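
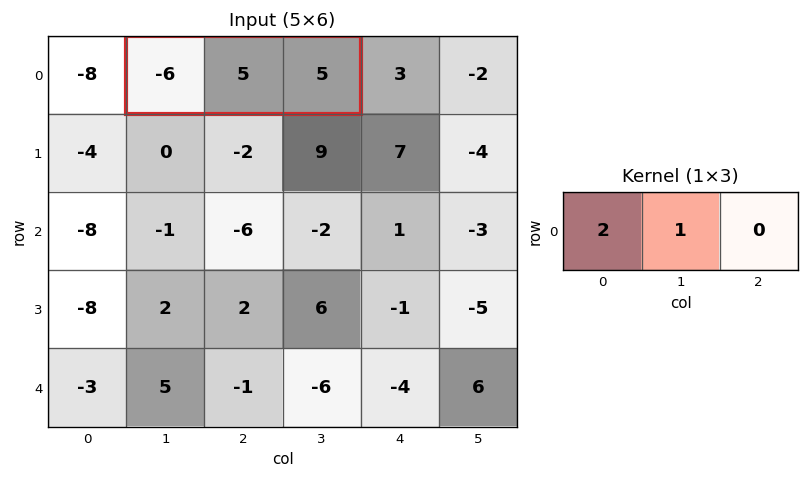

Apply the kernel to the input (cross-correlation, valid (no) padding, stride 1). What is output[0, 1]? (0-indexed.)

-7

The receptive field on the input at this output position is [-6 5 5]. Elementwise product with the kernel and sum: -6·2 + 5·1.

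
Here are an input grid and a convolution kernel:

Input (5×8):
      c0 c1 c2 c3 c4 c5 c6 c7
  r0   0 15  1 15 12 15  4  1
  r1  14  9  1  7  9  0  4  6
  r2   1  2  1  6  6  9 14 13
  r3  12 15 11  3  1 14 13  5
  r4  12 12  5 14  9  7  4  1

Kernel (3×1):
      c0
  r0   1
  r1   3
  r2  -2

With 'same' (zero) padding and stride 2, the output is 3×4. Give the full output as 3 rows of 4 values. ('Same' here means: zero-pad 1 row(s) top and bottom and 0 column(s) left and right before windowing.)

Output[0,0]: The receptive field on the zero-padded input at this output position is [0 / 0 / 14]. Elementwise product with the kernel and sum: 0·1 + 0·3 + 14·-2.
Output[0,1]: The receptive field on the zero-padded input at this output position is [0 / 1 / 1]. Elementwise product with the kernel and sum: 0·1 + 1·3 + 1·-2.

-28 1 18 4
-7 -18 25 20
48 26 28 25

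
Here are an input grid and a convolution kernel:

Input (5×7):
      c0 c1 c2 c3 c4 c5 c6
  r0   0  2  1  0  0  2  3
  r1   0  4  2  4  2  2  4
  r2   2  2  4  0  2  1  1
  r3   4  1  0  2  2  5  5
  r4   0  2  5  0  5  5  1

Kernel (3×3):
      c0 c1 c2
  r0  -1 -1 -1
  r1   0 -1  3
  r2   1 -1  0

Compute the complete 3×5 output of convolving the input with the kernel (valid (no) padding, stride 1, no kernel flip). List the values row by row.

Output[0,0]: The receptive field on the input at this output position is [0 2 1 / 0 4 2 / 2 2 4]. Elementwise product with the kernel and sum: 0·-1 + 2·-1 + 1·-1 + 4·-1 + 2·3 + 2·1 + 2·-1.
Output[0,1]: The receptive field on the input at this output position is [2 1 0 / 4 2 4 / 2 4 0]. Elementwise product with the kernel and sum: 2·-1 + 1·-1 + 0·-1 + 2·-1 + 4·3 + 2·1 + 4·-1.

-1 5 5 0 6
7 -13 -4 -7 -9
-11 -3 3 5 6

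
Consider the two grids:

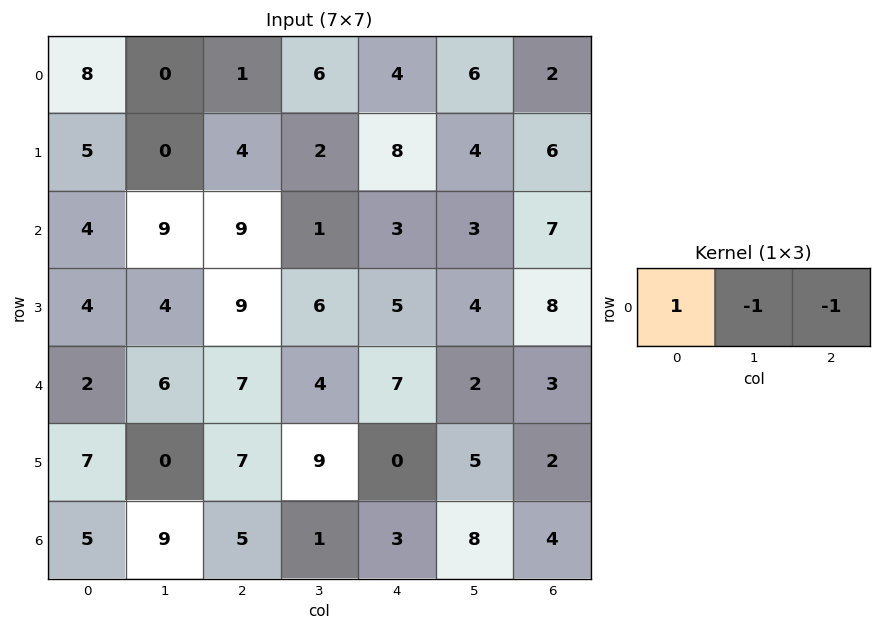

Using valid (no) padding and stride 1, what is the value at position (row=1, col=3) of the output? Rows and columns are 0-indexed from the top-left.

-10

The receptive field on the input at this output position is [2 8 4]. Elementwise product with the kernel and sum: 2·1 + 8·-1 + 4·-1.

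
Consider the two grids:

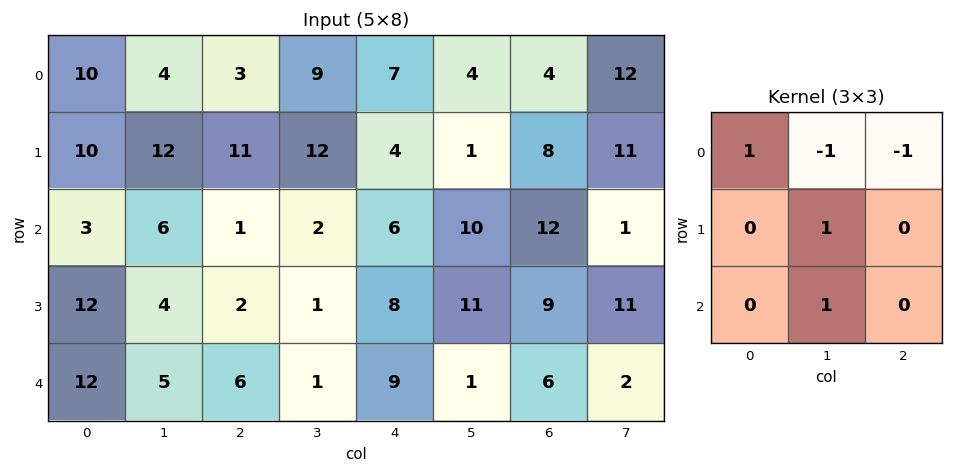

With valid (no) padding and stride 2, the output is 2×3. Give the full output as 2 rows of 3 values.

21 1 10
5 -5 -4

Output[0,0]: The receptive field on the input at this output position is [10 4 3 / 10 12 11 / 3 6 1]. Elementwise product with the kernel and sum: 10·1 + 4·-1 + 3·-1 + 12·1 + 6·1.
Output[0,1]: The receptive field on the input at this output position is [3 9 7 / 11 12 4 / 1 2 6]. Elementwise product with the kernel and sum: 3·1 + 9·-1 + 7·-1 + 12·1 + 2·1.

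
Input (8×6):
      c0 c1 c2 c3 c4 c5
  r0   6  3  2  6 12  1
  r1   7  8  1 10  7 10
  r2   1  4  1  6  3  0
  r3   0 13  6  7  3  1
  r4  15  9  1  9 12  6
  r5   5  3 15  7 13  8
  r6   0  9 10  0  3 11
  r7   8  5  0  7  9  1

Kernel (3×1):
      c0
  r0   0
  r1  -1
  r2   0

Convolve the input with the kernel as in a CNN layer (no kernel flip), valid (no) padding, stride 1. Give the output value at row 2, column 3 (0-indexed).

-7

The receptive field on the input at this output position is [6 / 7 / 9]. Elementwise product with the kernel and sum: 7·-1.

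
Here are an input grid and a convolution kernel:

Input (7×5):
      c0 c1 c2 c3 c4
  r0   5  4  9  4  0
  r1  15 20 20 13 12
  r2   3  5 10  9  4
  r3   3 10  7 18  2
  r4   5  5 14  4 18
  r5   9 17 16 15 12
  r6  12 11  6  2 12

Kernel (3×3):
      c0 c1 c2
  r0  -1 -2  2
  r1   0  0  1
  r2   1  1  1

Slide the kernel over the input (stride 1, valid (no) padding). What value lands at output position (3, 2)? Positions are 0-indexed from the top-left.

The receptive field on the input at this output position is [7 18 2 / 14 4 18 / 16 15 12]. Elementwise product with the kernel and sum: 7·-1 + 18·-2 + 2·2 + 18·1 + 16·1 + 15·1 + 12·1.

22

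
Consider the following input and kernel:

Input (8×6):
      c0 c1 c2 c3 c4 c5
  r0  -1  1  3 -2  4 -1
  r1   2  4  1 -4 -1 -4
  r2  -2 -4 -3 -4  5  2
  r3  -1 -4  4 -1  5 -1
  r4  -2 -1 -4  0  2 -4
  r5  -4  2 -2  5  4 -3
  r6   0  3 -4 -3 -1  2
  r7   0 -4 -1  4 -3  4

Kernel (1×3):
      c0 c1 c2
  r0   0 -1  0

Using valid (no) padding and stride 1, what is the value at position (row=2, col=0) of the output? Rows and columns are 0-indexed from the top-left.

4

The receptive field on the input at this output position is [-2 -4 -3]. Elementwise product with the kernel and sum: -4·-1.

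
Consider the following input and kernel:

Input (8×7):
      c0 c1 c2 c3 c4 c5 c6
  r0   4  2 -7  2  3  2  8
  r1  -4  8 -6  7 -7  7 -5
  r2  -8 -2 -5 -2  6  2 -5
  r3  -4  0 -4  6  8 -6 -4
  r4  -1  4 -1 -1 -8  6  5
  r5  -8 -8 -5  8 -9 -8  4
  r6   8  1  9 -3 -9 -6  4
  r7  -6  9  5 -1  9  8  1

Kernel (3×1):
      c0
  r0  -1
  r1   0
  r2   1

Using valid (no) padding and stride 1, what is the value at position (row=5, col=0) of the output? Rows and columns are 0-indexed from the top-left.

The receptive field on the input at this output position is [-8 / 8 / -6]. Elementwise product with the kernel and sum: -8·-1 + -6·1.

2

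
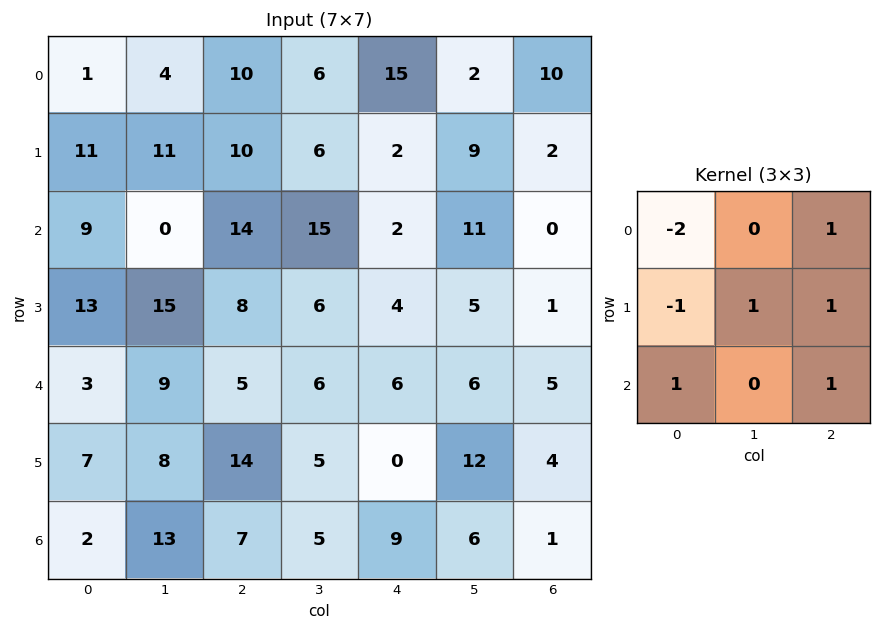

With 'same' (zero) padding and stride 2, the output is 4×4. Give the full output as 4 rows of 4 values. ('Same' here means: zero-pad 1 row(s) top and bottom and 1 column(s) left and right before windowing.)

Output[0,0]: The receptive field on the zero-padded input at this output position is [0 0 0 / 0 1 4 / 0 11 11]. Elementwise product with the kernel and sum: 0·-2 + 0·1 + 0·-1 + 1·1 + 4·1 + 0·1 + 11·1.

16 29 26 17
35 34 6 -24
35 -9 16 1
23 -12 12 -29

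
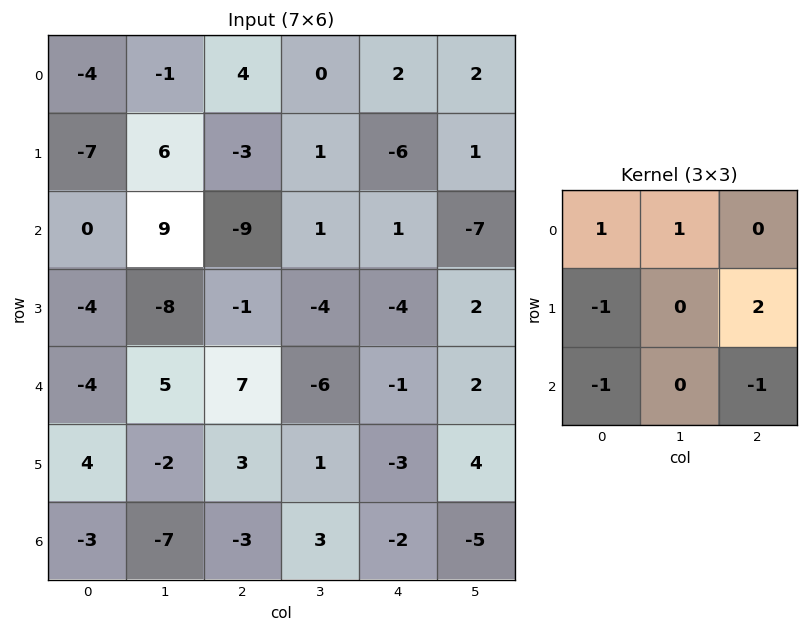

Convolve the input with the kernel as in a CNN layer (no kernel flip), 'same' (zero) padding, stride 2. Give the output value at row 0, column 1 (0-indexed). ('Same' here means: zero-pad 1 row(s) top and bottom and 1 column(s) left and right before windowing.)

The receptive field on the zero-padded input at this output position is [0 0 0 / -1 4 0 / 6 -3 1]. Elementwise product with the kernel and sum: 0·1 + 0·1 + -1·-1 + 0·2 + 6·-1 + 1·-1.

-6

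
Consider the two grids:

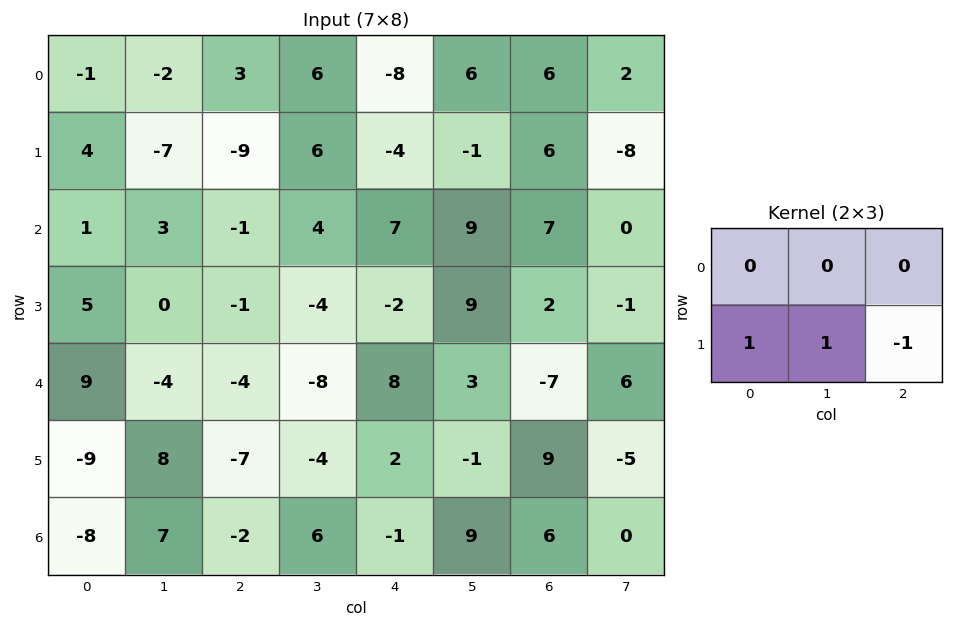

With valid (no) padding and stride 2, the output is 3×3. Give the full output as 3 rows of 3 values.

Output[0,0]: The receptive field on the input at this output position is [-1 -2 3 / 4 -7 -9]. Elementwise product with the kernel and sum: 4·1 + -7·1 + -9·-1.

6 1 -11
6 -3 5
6 -13 -8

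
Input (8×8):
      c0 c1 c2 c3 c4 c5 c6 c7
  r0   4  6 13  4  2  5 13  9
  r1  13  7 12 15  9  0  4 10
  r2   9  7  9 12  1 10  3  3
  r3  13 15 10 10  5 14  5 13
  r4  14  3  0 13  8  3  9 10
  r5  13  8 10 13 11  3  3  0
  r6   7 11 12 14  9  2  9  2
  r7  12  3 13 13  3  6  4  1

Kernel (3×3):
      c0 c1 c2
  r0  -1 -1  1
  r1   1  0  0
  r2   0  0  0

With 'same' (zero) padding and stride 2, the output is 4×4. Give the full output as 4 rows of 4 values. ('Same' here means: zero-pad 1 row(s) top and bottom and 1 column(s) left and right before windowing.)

0 6 4 5
-6 3 -12 16
2 -12 12 -3
-5 6 -7 -4

Output[0,0]: The receptive field on the zero-padded input at this output position is [0 0 0 / 0 4 6 / 0 13 7]. Elementwise product with the kernel and sum: 0·-1 + 0·-1 + 0·1 + 0·1.
Output[0,1]: The receptive field on the zero-padded input at this output position is [0 0 0 / 6 13 4 / 7 12 15]. Elementwise product with the kernel and sum: 0·-1 + 0·-1 + 0·1 + 6·1.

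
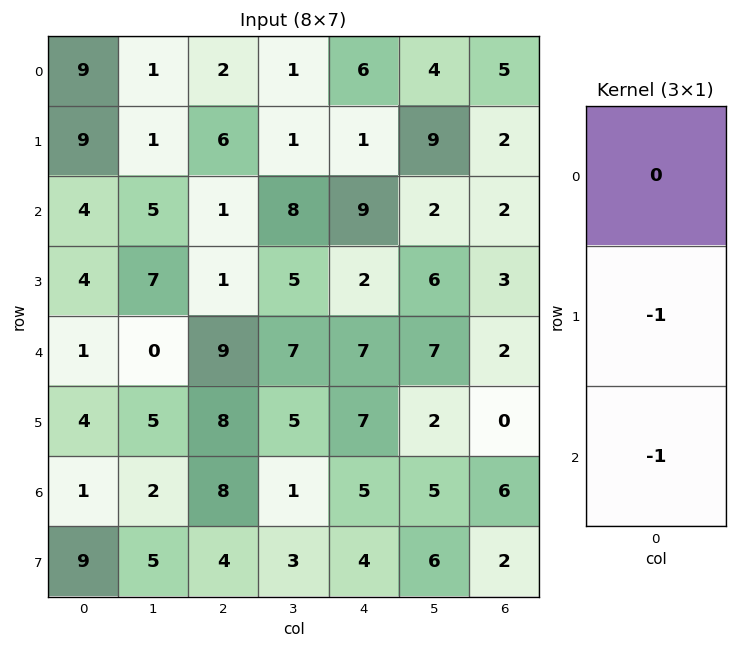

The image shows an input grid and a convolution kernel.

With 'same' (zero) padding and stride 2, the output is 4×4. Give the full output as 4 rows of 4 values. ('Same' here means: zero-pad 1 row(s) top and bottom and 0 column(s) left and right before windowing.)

-18 -8 -7 -7
-8 -2 -11 -5
-5 -17 -14 -2
-10 -12 -9 -8

Output[0,0]: The receptive field on the zero-padded input at this output position is [0 / 9 / 9]. Elementwise product with the kernel and sum: 9·-1 + 9·-1.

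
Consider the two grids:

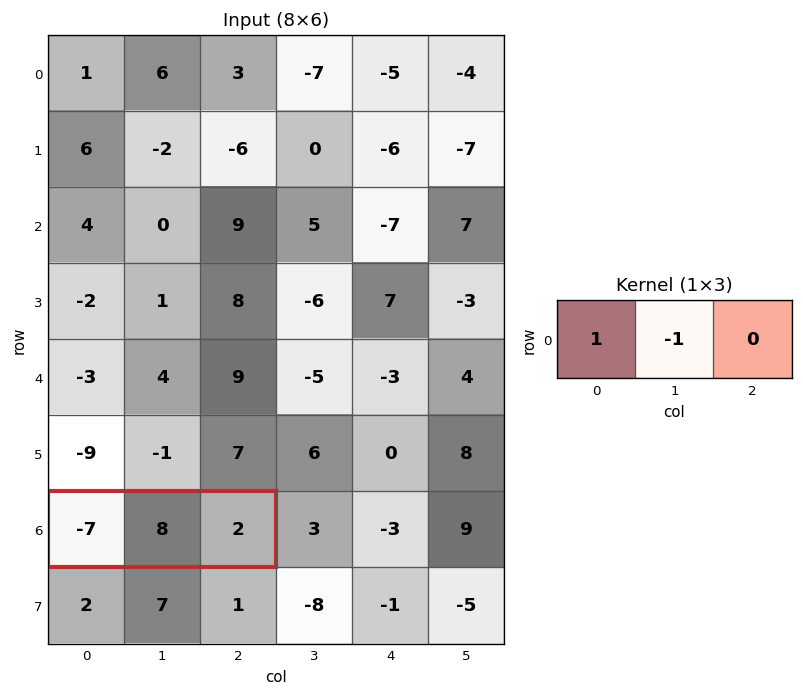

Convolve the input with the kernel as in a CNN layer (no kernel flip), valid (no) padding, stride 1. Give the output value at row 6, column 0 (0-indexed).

The receptive field on the input at this output position is [-7 8 2]. Elementwise product with the kernel and sum: -7·1 + 8·-1.

-15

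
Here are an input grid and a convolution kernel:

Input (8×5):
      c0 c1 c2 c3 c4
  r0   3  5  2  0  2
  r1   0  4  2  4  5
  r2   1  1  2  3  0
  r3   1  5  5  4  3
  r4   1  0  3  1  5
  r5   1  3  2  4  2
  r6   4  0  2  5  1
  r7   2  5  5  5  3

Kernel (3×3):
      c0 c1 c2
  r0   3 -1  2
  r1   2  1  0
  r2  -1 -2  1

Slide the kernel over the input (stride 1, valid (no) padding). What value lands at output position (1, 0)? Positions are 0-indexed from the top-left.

-3

The receptive field on the input at this output position is [0 4 2 / 1 1 2 / 1 5 5]. Elementwise product with the kernel and sum: 0·3 + 4·-1 + 2·2 + 1·2 + 1·1 + 1·-1 + 5·-2 + 5·1.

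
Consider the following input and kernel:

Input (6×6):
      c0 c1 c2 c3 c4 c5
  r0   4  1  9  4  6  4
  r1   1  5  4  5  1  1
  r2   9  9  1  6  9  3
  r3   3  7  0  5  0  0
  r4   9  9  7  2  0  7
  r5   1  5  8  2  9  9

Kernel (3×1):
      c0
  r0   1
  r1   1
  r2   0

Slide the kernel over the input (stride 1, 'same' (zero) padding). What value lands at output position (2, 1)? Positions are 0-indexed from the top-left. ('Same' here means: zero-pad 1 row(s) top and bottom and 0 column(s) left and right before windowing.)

The receptive field on the zero-padded input at this output position is [5 / 9 / 7]. Elementwise product with the kernel and sum: 5·1 + 9·1.

14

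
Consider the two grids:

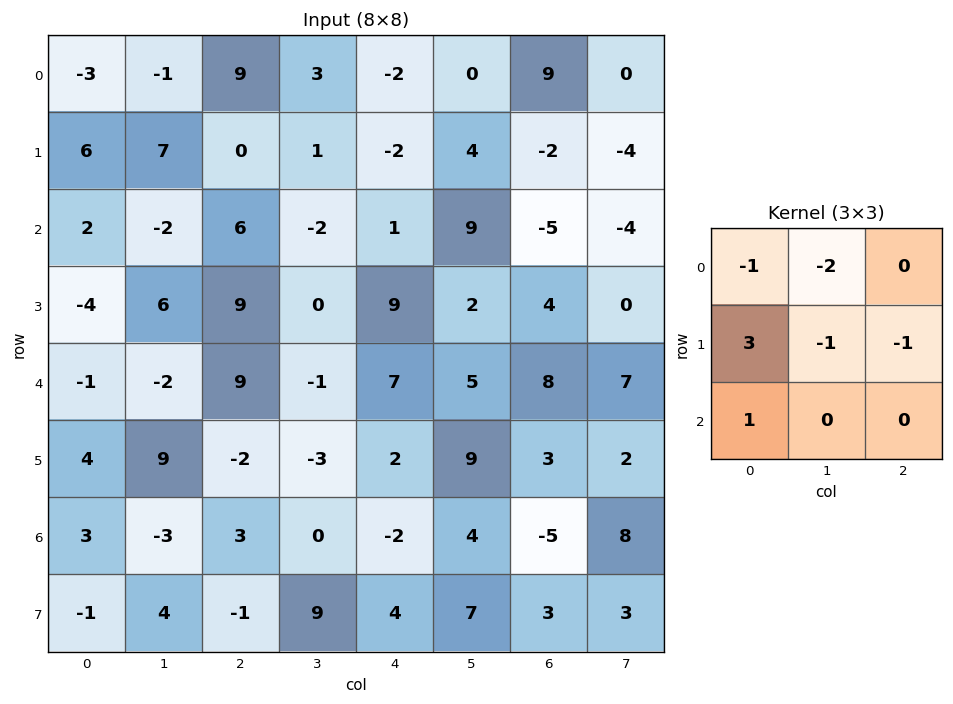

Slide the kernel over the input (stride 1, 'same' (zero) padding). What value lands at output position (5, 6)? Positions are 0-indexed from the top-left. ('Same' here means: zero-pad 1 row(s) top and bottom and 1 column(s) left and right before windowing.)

5

The receptive field on the zero-padded input at this output position is [5 8 7 / 9 3 2 / 4 -5 8]. Elementwise product with the kernel and sum: 5·-1 + 8·-2 + 9·3 + 3·-1 + 2·-1 + 4·1.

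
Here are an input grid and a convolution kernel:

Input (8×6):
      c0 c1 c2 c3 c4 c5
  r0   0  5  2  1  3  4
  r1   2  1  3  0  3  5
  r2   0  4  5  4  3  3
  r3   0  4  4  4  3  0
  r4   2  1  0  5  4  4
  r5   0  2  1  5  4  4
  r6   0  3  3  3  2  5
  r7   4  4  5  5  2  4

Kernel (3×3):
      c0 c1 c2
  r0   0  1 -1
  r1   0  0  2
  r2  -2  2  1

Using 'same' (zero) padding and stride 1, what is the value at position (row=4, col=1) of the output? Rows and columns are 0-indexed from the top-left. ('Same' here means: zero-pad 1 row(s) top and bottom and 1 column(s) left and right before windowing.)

The receptive field on the zero-padded input at this output position is [0 4 4 / 2 1 0 / 0 2 1]. Elementwise product with the kernel and sum: 4·1 + 4·-1 + 0·2 + 0·-2 + 2·2 + 1·1.

5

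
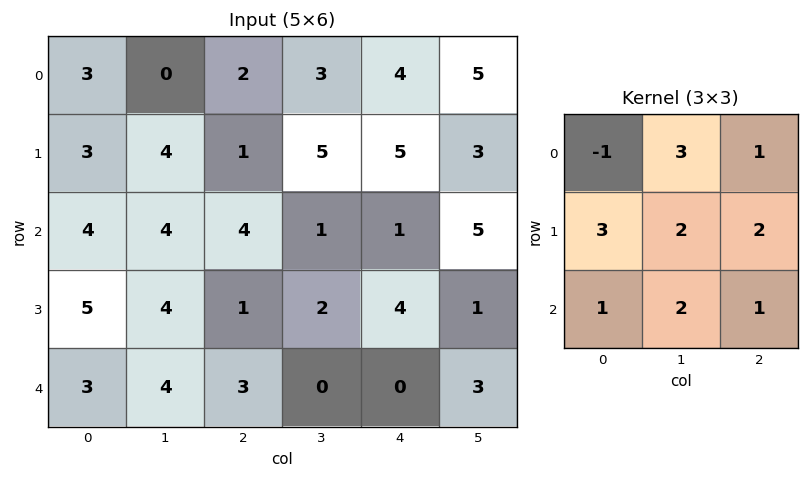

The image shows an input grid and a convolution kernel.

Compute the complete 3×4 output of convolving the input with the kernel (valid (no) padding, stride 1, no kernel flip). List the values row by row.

Output[0,0]: The receptive field on the input at this output position is [3 0 2 / 3 4 1 / 4 4 4]. Elementwise product with the kernel and sum: 3·-1 + 0·3 + 2·1 + 3·3 + 4·2 + 1·2 + 4·1 + 4·2 + 4·1.

34 46 41 53
52 34 44 39
51 37 18 26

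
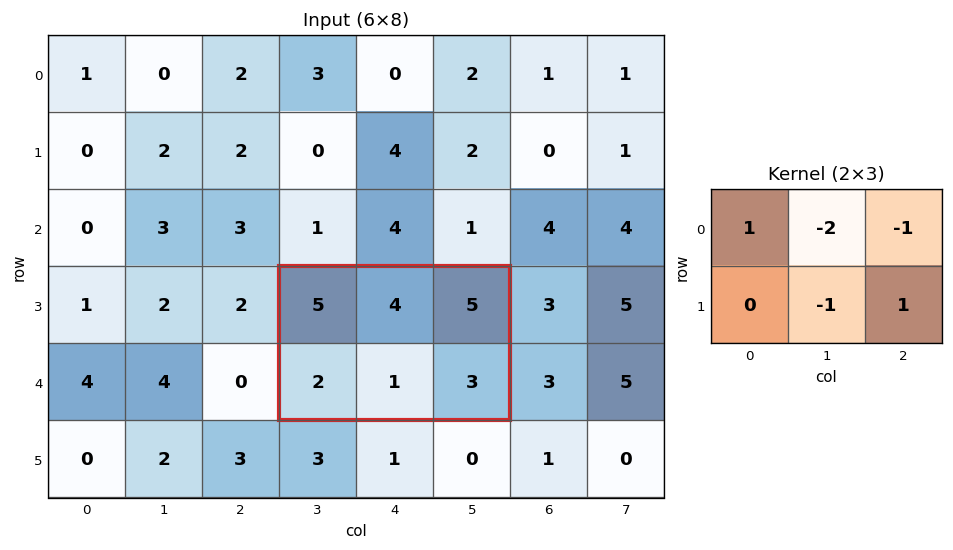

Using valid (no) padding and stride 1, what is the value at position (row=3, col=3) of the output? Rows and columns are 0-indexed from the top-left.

The receptive field on the input at this output position is [5 4 5 / 2 1 3]. Elementwise product with the kernel and sum: 5·1 + 4·-2 + 5·-1 + 1·-1 + 3·1.

-6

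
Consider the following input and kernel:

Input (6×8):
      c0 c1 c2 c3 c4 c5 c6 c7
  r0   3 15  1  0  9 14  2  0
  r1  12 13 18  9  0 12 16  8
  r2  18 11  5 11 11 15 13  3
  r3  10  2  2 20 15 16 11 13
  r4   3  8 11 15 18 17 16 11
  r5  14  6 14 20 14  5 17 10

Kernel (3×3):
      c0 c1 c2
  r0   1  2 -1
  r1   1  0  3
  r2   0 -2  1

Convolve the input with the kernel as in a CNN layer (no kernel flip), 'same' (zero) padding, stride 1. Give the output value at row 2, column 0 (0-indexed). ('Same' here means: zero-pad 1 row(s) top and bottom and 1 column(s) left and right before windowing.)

26

The receptive field on the zero-padded input at this output position is [0 12 13 / 0 18 11 / 0 10 2]. Elementwise product with the kernel and sum: 0·1 + 12·2 + 13·-1 + 0·1 + 11·3 + 10·-2 + 2·1.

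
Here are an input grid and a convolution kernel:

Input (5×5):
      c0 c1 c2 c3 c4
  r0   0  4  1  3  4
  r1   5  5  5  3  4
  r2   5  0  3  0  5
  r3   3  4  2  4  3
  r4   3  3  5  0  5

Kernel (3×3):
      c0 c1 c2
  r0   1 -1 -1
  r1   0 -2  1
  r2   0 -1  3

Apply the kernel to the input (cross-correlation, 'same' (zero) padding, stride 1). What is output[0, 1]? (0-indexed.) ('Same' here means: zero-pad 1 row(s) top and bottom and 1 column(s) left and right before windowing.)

3

The receptive field on the zero-padded input at this output position is [0 0 0 / 0 4 1 / 5 5 5]. Elementwise product with the kernel and sum: 0·1 + 0·-1 + 0·-1 + 4·-2 + 1·1 + 5·-1 + 5·3.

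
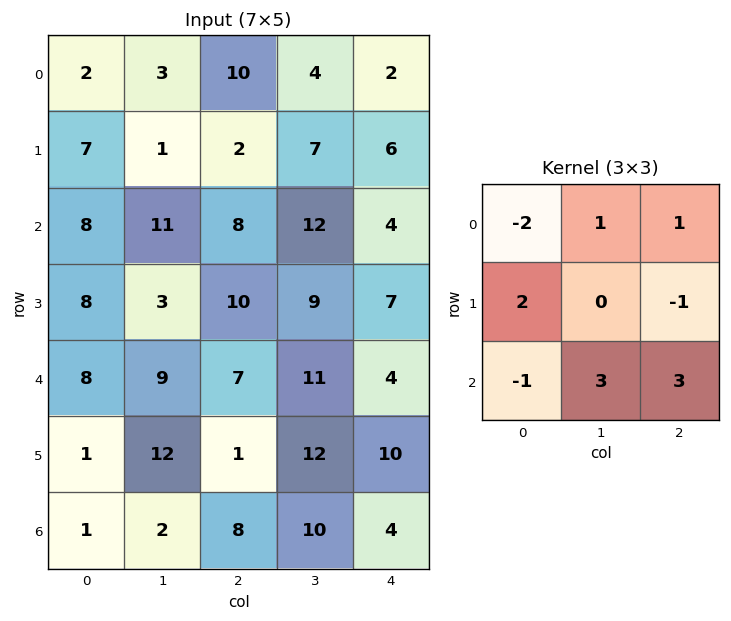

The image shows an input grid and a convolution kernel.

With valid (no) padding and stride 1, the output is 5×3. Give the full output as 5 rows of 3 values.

70 52 24
28 71 59
49 40 51
44 47 71
30 64 27

Output[0,0]: The receptive field on the input at this output position is [2 3 10 / 7 1 2 / 8 11 8]. Elementwise product with the kernel and sum: 2·-2 + 3·1 + 10·1 + 7·2 + 2·-1 + 8·-1 + 11·3 + 8·3.
Output[0,1]: The receptive field on the input at this output position is [3 10 4 / 1 2 7 / 11 8 12]. Elementwise product with the kernel and sum: 3·-2 + 10·1 + 4·1 + 1·2 + 7·-1 + 11·-1 + 8·3 + 12·3.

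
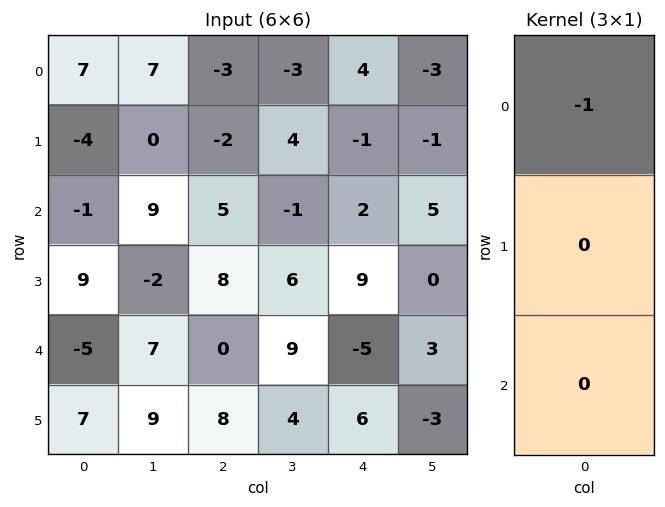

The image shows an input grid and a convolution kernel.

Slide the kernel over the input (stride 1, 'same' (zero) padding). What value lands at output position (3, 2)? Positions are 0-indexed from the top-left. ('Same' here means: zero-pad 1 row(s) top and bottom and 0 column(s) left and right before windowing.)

-5

The receptive field on the zero-padded input at this output position is [5 / 8 / 0]. Elementwise product with the kernel and sum: 5·-1.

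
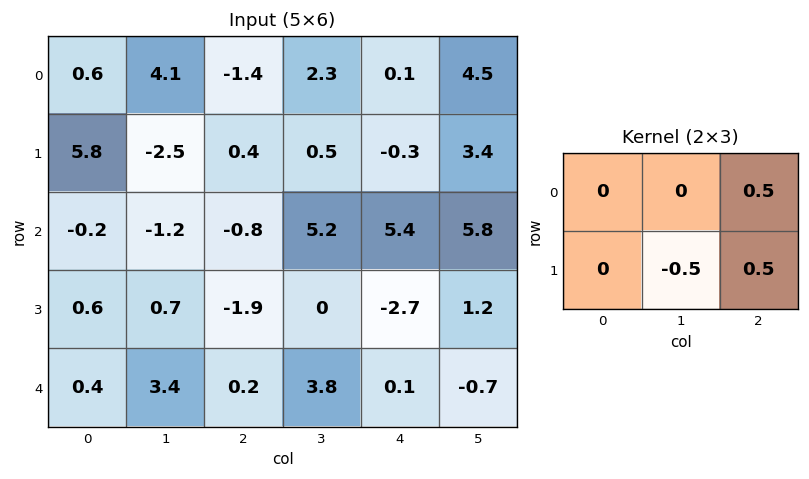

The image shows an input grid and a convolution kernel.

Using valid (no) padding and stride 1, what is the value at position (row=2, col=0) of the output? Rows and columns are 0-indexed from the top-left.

The receptive field on the input at this output position is [-0.2 -1.2 -0.8 / 0.6 0.7 -1.9]. Elementwise product with the kernel and sum: -0.8·0.5 + 0.7·-0.5 + -1.9·0.5.

-1.7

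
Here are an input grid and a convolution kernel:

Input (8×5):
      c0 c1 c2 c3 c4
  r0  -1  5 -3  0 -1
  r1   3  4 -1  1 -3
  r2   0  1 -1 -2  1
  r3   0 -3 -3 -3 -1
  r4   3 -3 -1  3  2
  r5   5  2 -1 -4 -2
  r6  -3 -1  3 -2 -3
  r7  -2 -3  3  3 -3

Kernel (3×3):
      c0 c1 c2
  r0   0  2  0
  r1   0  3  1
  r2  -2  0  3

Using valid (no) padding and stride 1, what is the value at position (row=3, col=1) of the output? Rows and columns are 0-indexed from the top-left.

The receptive field on the input at this output position is [-3 -3 -3 / -3 -1 3 / 2 -1 -4]. Elementwise product with the kernel and sum: -3·2 + -1·3 + 3·1 + 2·-2 + -4·3.

-22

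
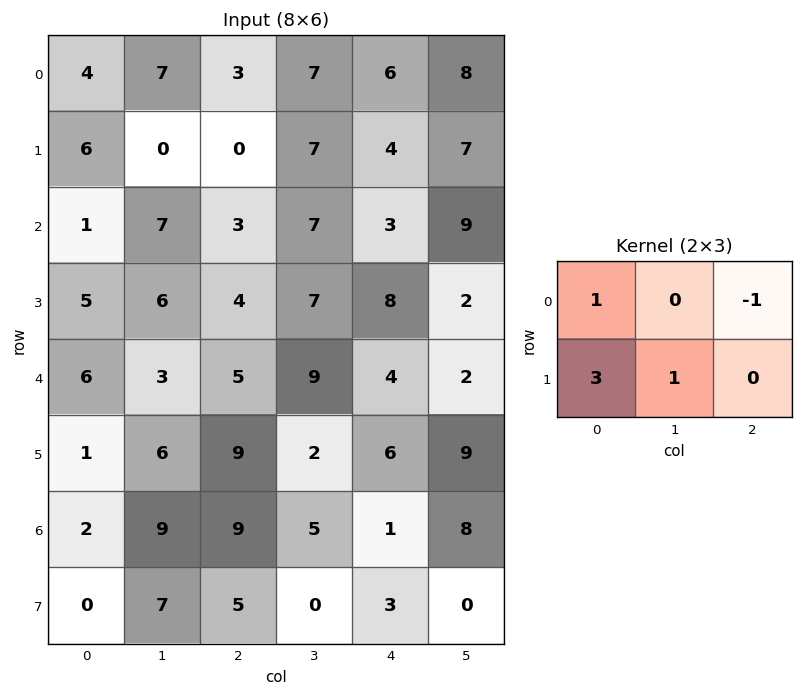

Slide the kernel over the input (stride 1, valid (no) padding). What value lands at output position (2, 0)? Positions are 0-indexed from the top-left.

The receptive field on the input at this output position is [1 7 3 / 5 6 4]. Elementwise product with the kernel and sum: 1·1 + 3·-1 + 5·3 + 6·1.

19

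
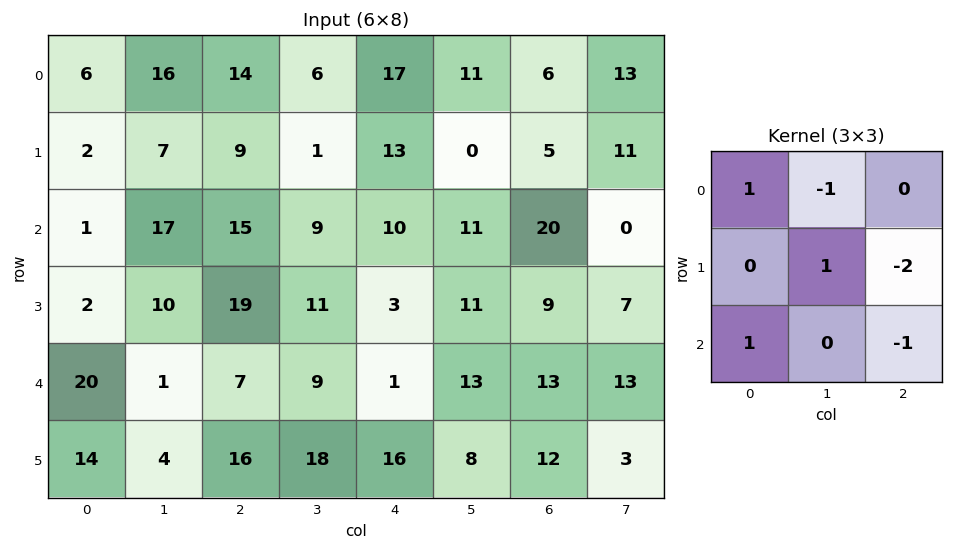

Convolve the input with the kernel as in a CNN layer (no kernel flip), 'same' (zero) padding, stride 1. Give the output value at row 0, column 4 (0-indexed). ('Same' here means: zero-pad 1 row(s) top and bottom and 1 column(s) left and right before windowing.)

-4

The receptive field on the zero-padded input at this output position is [0 0 0 / 6 17 11 / 1 13 0]. Elementwise product with the kernel and sum: 0·1 + 0·-1 + 17·1 + 11·-2 + 1·1 + 0·-1.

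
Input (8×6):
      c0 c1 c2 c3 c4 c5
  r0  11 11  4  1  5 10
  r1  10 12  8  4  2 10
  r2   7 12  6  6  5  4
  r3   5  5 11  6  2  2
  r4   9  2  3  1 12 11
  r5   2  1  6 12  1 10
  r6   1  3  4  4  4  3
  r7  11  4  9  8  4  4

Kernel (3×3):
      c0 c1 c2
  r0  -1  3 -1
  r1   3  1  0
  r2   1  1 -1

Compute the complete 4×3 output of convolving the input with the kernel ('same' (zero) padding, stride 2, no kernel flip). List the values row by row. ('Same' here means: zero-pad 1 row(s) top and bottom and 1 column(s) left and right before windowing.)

Output[0,0]: The receptive field on the zero-padded input at this output position is [0 0 0 / 0 11 11 / 0 10 12]. Elementwise product with the kernel and sum: 0·-1 + 0·3 + 0·-1 + 0·3 + 11·1 + 0·1 + 10·1 + 12·-1.
Output[0,1]: The receptive field on the zero-padded input at this output position is [0 0 0 / 11 4 1 / 12 8 4]. Elementwise product with the kernel and sum: 0·-1 + 0·3 + 0·-1 + 11·3 + 4·1 + 12·1 + 8·1 + 4·-1.

9 53 4
25 60 21
20 26 16
13 23 5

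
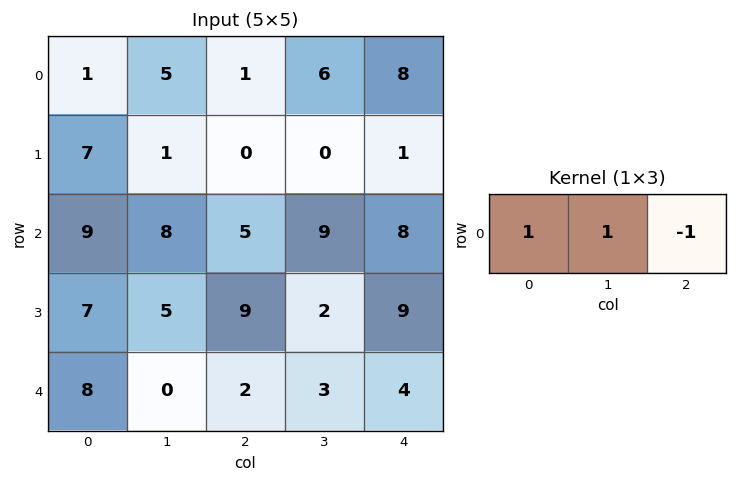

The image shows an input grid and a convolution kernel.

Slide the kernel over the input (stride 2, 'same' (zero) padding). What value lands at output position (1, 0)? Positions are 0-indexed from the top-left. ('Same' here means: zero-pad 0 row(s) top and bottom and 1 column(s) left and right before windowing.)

The receptive field on the zero-padded input at this output position is [0 9 8]. Elementwise product with the kernel and sum: 0·1 + 9·1 + 8·-1.

1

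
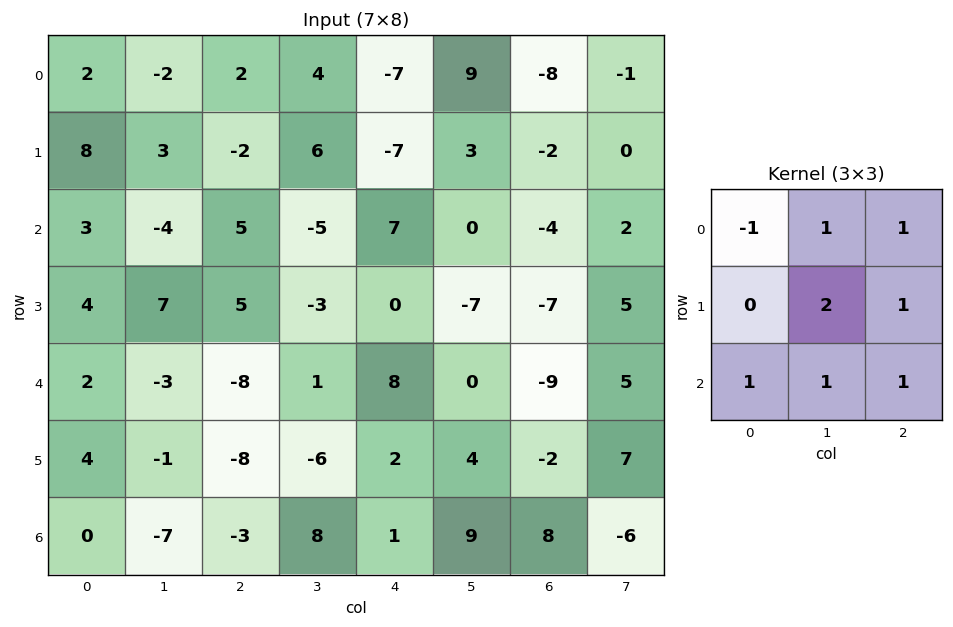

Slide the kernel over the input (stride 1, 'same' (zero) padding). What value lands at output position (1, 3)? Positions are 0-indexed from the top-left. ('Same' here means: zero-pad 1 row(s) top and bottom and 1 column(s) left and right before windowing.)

The receptive field on the zero-padded input at this output position is [2 4 -7 / -2 6 -7 / 5 -5 7]. Elementwise product with the kernel and sum: 2·-1 + 4·1 + -7·1 + 6·2 + -7·1 + 5·1 + -5·1 + 7·1.

7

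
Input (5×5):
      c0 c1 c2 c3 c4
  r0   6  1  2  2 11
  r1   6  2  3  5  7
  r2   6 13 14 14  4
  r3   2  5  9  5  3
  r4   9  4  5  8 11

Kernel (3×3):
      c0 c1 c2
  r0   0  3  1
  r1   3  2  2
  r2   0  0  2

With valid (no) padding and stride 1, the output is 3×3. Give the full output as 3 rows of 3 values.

61 58 58
99 119 106
97 115 111

Output[0,0]: The receptive field on the input at this output position is [6 1 2 / 6 2 3 / 6 13 14]. Elementwise product with the kernel and sum: 1·3 + 2·1 + 6·3 + 2·2 + 3·2 + 14·2.
Output[0,1]: The receptive field on the input at this output position is [1 2 2 / 2 3 5 / 13 14 14]. Elementwise product with the kernel and sum: 2·3 + 2·1 + 2·3 + 3·2 + 5·2 + 14·2.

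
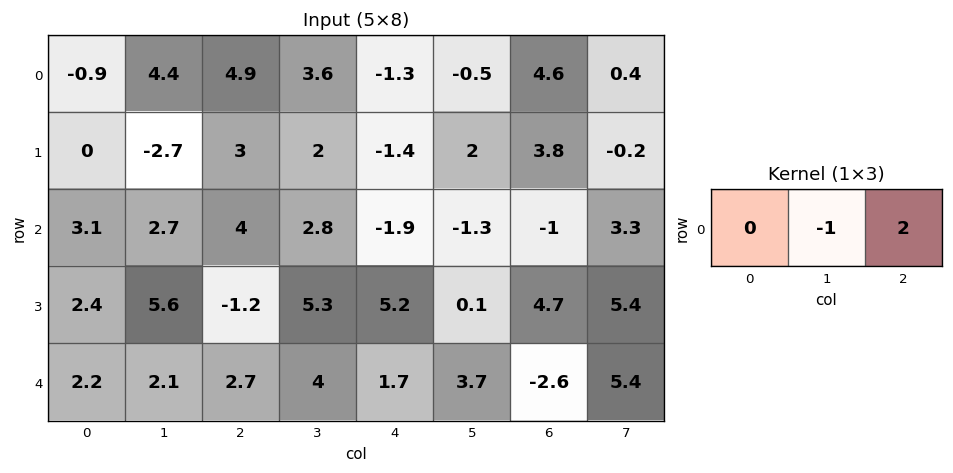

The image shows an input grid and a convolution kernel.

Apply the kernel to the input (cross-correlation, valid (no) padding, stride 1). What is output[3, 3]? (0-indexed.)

The receptive field on the input at this output position is [5.3 5.2 0.1]. Elementwise product with the kernel and sum: 5.2·-1 + 0.1·2.

-5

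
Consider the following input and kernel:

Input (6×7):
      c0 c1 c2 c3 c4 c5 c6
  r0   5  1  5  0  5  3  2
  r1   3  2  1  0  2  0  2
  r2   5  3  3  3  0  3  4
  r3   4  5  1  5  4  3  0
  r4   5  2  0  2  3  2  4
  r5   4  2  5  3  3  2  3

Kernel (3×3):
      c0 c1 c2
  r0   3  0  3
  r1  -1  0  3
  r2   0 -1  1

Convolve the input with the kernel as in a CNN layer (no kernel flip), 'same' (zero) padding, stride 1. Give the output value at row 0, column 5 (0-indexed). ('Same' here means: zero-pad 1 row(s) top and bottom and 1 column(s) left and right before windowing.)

The receptive field on the zero-padded input at this output position is [0 0 0 / 5 3 2 / 2 0 2]. Elementwise product with the kernel and sum: 0·3 + 0·3 + 5·-1 + 2·3 + 0·-1 + 2·1.

3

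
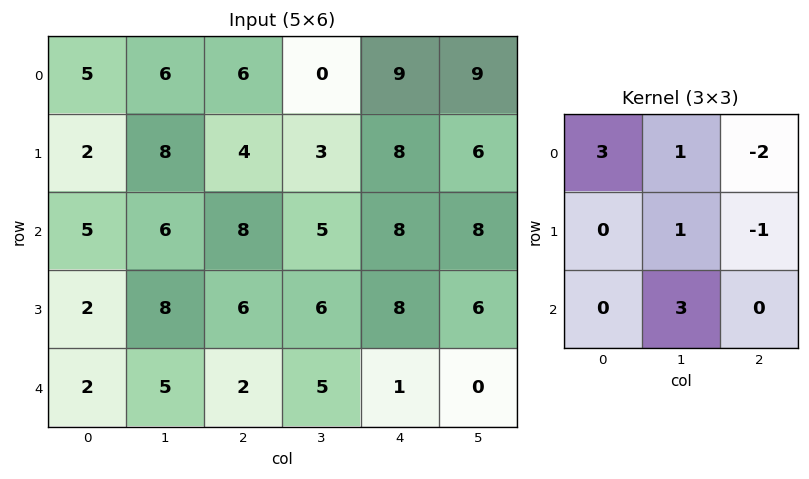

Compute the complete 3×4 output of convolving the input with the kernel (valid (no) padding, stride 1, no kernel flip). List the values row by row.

Output[0,0]: The receptive field on the input at this output position is [5 6 6 / 2 8 4 / 5 6 8]. Elementwise product with the kernel and sum: 5·3 + 6·1 + 6·-2 + 8·1 + 4·-1 + 6·3.
Output[0,1]: The receptive field on the input at this output position is [6 6 0 / 8 4 3 / 6 8 5]. Elementwise product with the kernel and sum: 6·3 + 6·1 + 0·-2 + 4·1 + 3·-1 + 8·3.

31 49 10 17
28 43 14 29
22 22 26 12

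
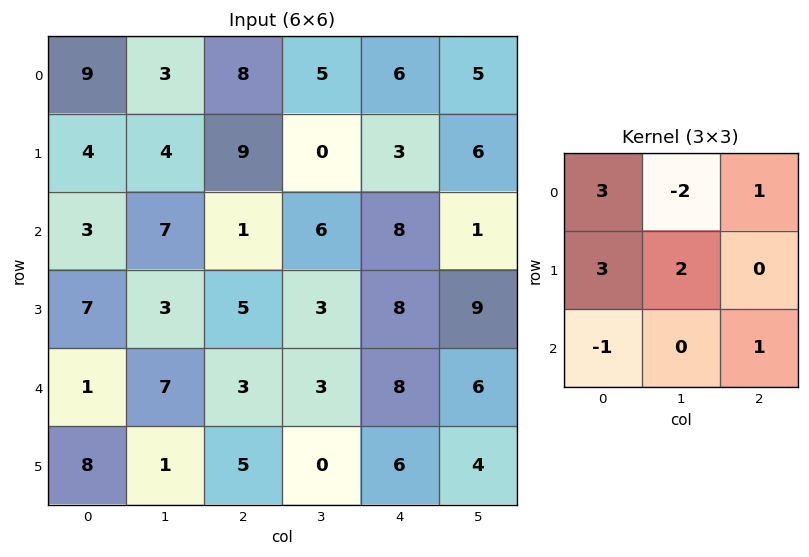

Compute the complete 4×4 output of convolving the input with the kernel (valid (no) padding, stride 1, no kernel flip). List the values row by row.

Output[0,0]: The receptive field on the input at this output position is [9 3 8 / 4 4 9 / 3 7 1]. Elementwise product with the kernel and sum: 9·3 + 3·-2 + 8·1 + 4·3 + 4·2 + 3·-1 + 1·1.

47 27 54 9
34 17 48 40
25 40 25 31
34 28 33 31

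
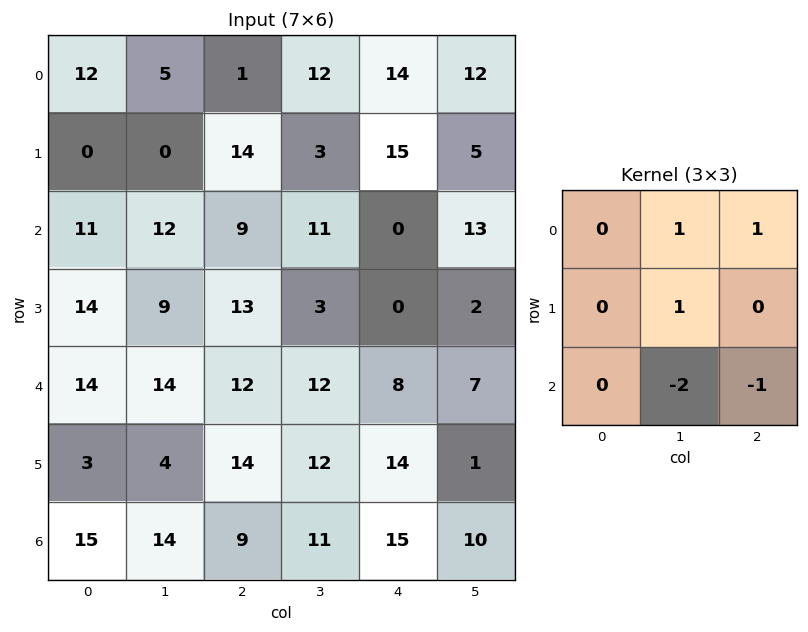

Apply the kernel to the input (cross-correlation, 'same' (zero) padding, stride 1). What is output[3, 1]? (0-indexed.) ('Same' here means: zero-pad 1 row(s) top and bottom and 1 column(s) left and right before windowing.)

The receptive field on the zero-padded input at this output position is [11 12 9 / 14 9 13 / 14 14 12]. Elementwise product with the kernel and sum: 12·1 + 9·1 + 9·1 + 14·-2 + 12·-1.

-10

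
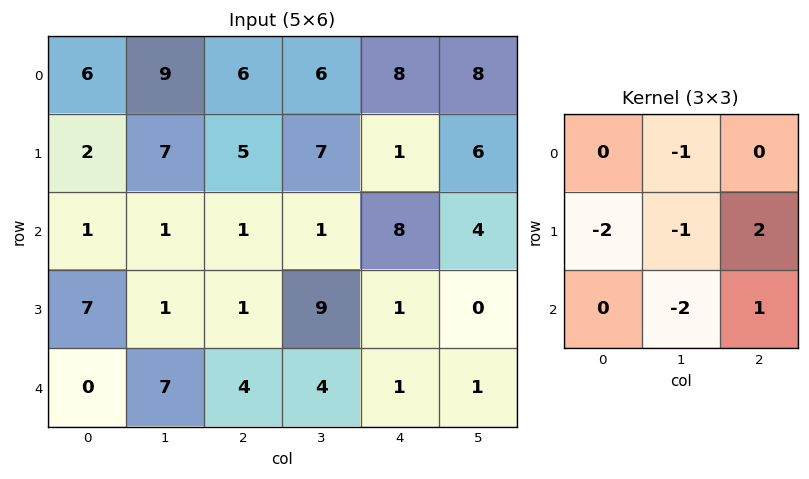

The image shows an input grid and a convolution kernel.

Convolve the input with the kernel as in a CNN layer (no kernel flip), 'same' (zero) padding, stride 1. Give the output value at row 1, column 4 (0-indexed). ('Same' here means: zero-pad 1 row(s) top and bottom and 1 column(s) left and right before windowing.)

The receptive field on the zero-padded input at this output position is [6 8 8 / 7 1 6 / 1 8 4]. Elementwise product with the kernel and sum: 8·-1 + 7·-2 + 1·-1 + 6·2 + 8·-2 + 4·1.

-23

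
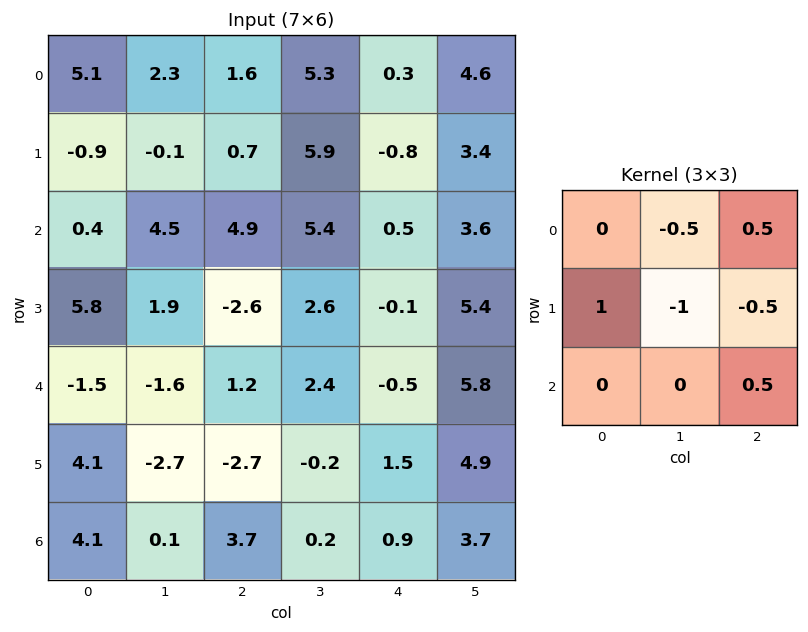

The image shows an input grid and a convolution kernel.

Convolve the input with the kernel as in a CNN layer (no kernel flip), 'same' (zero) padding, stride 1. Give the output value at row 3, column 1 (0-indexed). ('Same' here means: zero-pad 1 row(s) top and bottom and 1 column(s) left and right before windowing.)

6

The receptive field on the zero-padded input at this output position is [0.4 4.5 4.9 / 5.8 1.9 -2.6 / -1.5 -1.6 1.2]. Elementwise product with the kernel and sum: 4.5·-0.5 + 4.9·0.5 + 5.8·1 + 1.9·-1 + -2.6·-0.5 + 1.2·0.5.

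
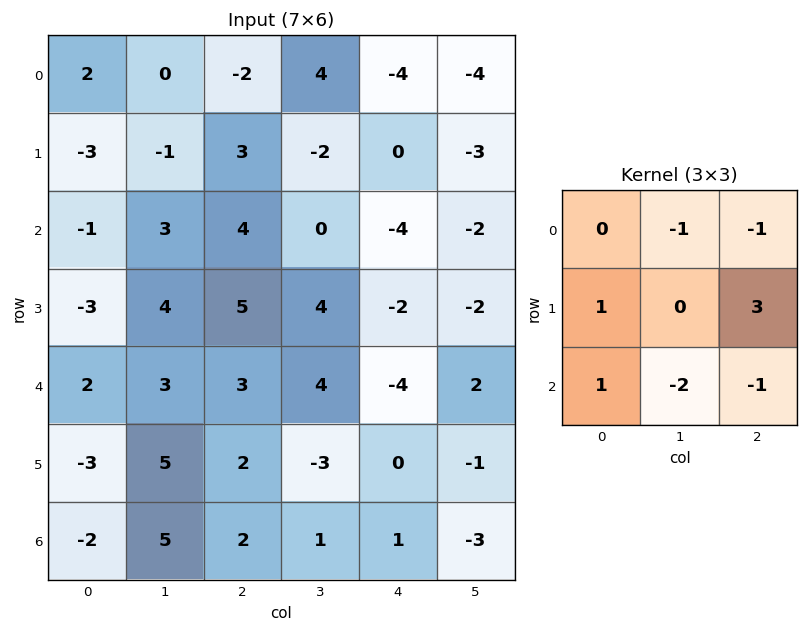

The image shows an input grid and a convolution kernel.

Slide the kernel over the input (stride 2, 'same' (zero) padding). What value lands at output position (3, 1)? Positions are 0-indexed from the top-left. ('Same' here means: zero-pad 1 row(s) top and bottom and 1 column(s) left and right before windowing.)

9

The receptive field on the zero-padded input at this output position is [5 2 -3 / 5 2 1 / 0 0 0]. Elementwise product with the kernel and sum: 2·-1 + -3·-1 + 5·1 + 1·3 + 0·1 + 0·-2 + 0·-1.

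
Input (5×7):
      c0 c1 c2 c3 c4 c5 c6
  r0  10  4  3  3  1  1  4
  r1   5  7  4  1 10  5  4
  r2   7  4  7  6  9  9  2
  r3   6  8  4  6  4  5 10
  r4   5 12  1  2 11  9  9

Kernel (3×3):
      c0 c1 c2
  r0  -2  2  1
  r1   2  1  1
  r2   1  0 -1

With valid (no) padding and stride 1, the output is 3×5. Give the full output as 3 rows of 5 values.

12 18 18 11 40
35 18 33 54 17
29 48 15 29 27

Output[0,0]: The receptive field on the input at this output position is [10 4 3 / 5 7 4 / 7 4 7]. Elementwise product with the kernel and sum: 10·-2 + 4·2 + 3·1 + 5·2 + 7·1 + 4·1 + 7·1 + 7·-1.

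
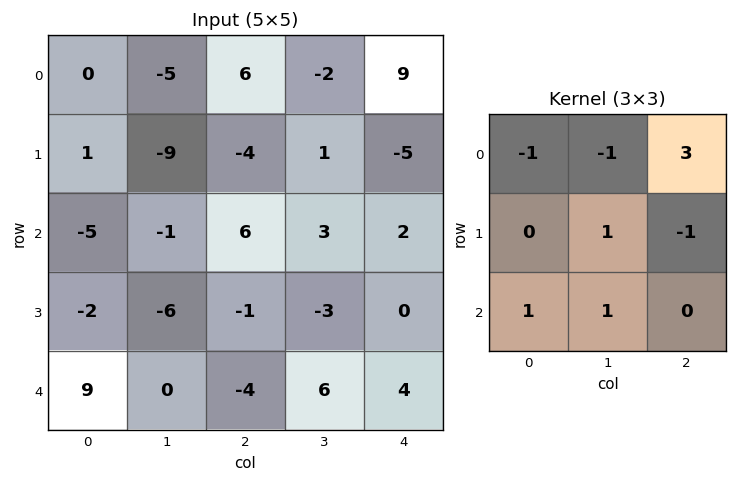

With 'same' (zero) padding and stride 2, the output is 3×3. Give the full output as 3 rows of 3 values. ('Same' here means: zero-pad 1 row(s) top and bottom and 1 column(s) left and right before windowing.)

6 -5 5
-34 12 3
-7 -12 7

Output[0,0]: The receptive field on the zero-padded input at this output position is [0 0 0 / 0 0 -5 / 0 1 -9]. Elementwise product with the kernel and sum: 0·-1 + 0·-1 + 0·3 + 0·1 + -5·-1 + 0·1 + 1·1.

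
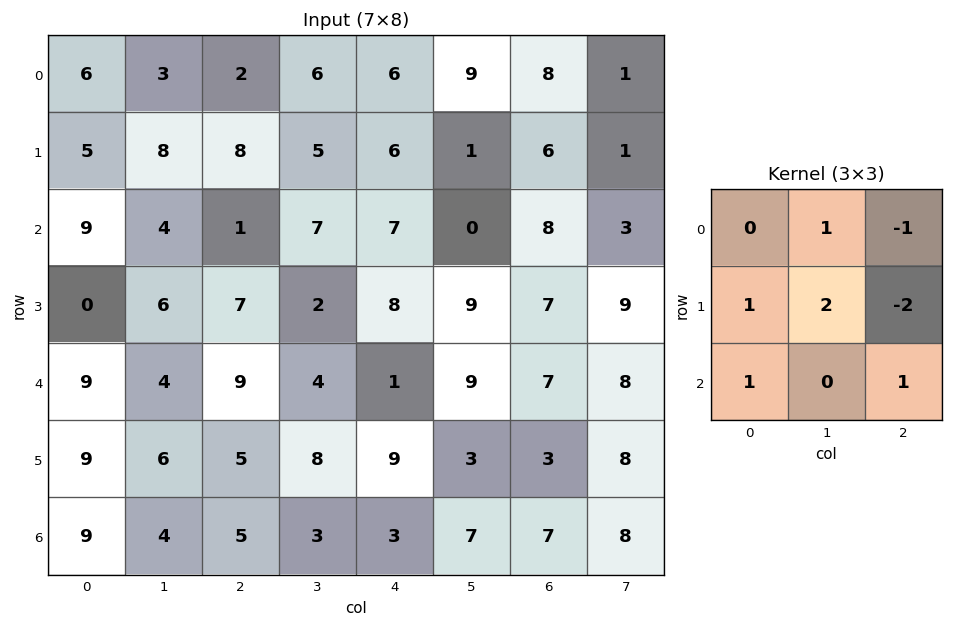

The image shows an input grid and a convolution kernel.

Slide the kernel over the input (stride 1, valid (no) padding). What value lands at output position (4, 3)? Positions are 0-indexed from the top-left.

22

The receptive field on the input at this output position is [4 1 9 / 8 9 3 / 3 3 7]. Elementwise product with the kernel and sum: 1·1 + 9·-1 + 8·1 + 9·2 + 3·-2 + 3·1 + 7·1.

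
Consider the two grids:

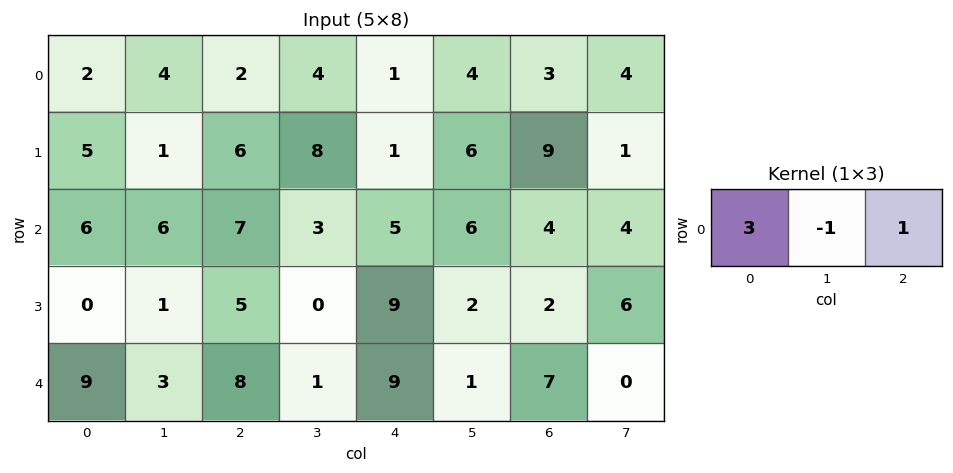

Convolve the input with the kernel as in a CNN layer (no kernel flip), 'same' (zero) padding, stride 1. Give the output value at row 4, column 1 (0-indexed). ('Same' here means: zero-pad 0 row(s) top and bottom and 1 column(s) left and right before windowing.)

32

The receptive field on the zero-padded input at this output position is [9 3 8]. Elementwise product with the kernel and sum: 9·3 + 3·-1 + 8·1.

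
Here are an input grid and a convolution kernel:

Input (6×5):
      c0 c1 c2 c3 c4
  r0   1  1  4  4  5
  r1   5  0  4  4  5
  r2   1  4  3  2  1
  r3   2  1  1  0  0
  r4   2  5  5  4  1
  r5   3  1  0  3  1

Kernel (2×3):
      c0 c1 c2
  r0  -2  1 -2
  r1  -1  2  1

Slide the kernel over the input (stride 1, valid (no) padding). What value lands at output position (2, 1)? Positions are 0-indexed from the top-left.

-8

The receptive field on the input at this output position is [4 3 2 / 1 1 0]. Elementwise product with the kernel and sum: 4·-2 + 3·1 + 2·-2 + 1·-1 + 1·2 + 0·1.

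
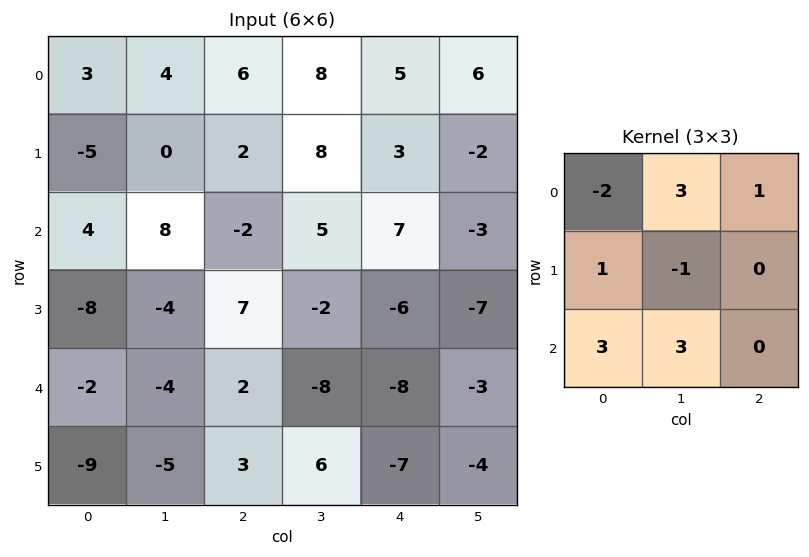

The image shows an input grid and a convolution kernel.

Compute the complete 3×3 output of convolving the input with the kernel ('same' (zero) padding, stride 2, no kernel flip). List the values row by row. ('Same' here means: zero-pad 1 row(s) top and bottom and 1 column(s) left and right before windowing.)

Output[0,0]: The receptive field on the zero-padded input at this output position is [0 0 0 / 0 3 4 / 0 -5 0]. Elementwise product with the kernel and sum: 0·-2 + 0·3 + 0·1 + 0·1 + 3·-1 + 0·3 + -5·3.
Output[0,1]: The receptive field on the zero-padded input at this output position is [0 0 0 / 4 6 8 / 0 2 8]. Elementwise product with the kernel and sum: 0·-2 + 0·3 + 0·1 + 4·1 + 6·-1 + 0·3 + 2·3.

-18 4 36
-43 33 -35
-53 15 -24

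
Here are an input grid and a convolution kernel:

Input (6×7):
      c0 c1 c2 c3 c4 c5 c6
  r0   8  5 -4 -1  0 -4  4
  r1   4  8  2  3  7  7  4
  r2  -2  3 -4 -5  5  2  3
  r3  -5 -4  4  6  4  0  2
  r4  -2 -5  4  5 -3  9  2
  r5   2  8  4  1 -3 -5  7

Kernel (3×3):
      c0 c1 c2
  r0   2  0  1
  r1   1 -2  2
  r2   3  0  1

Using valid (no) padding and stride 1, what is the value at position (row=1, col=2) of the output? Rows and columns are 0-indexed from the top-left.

The receptive field on the input at this output position is [2 3 7 / -4 -5 5 / 4 6 4]. Elementwise product with the kernel and sum: 2·2 + 7·1 + -4·1 + -5·-2 + 5·2 + 4·3 + 4·1.

43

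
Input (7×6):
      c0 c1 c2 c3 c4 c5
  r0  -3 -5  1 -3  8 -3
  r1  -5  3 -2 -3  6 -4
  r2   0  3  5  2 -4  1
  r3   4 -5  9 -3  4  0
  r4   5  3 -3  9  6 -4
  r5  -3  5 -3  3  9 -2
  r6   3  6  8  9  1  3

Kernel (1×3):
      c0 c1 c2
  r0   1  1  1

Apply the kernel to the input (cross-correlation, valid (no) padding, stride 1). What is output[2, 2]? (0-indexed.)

3

The receptive field on the input at this output position is [5 2 -4]. Elementwise product with the kernel and sum: 5·1 + 2·1 + -4·1.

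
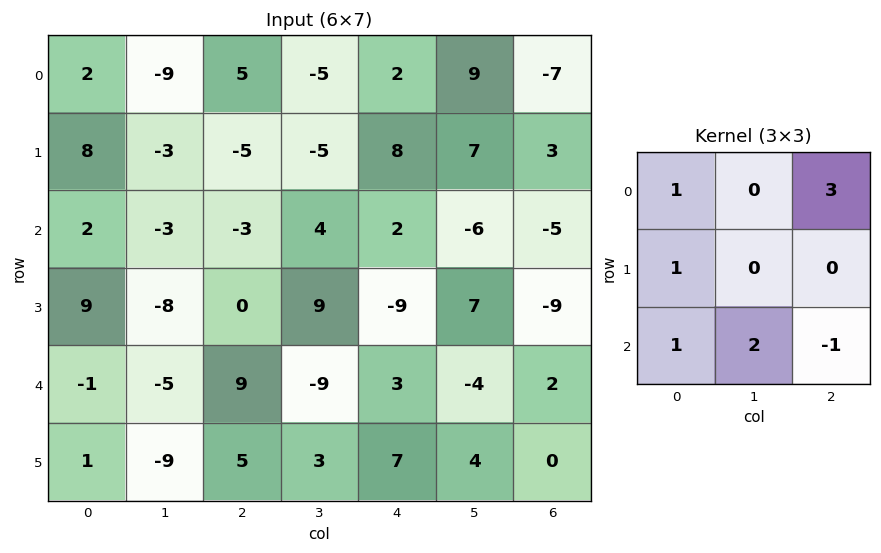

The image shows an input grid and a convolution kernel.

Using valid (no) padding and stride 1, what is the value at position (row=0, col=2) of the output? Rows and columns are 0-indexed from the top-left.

9

The receptive field on the input at this output position is [5 -5 2 / -5 -5 8 / -3 4 2]. Elementwise product with the kernel and sum: 5·1 + 2·3 + -5·1 + -3·1 + 4·2 + 2·-1.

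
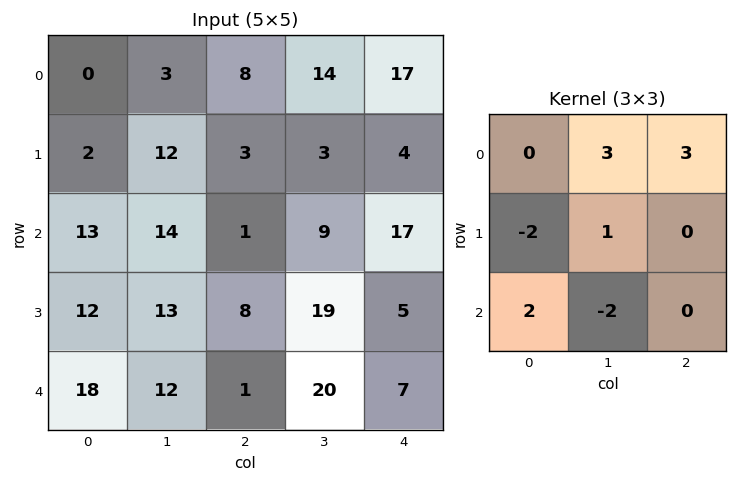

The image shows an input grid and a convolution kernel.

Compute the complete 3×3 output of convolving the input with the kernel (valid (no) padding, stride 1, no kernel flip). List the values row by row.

Output[0,0]: The receptive field on the input at this output position is [0 3 8 / 2 12 3 / 13 14 1]. Elementwise product with the kernel and sum: 3·3 + 8·3 + 2·-2 + 12·1 + 13·2 + 14·-2.
Output[0,1]: The receptive field on the input at this output position is [3 8 14 / 12 3 3 / 14 1 9]. Elementwise product with the kernel and sum: 8·3 + 14·3 + 12·-2 + 3·1 + 14·2 + 1·-2.

39 71 74
31 1 6
46 34 43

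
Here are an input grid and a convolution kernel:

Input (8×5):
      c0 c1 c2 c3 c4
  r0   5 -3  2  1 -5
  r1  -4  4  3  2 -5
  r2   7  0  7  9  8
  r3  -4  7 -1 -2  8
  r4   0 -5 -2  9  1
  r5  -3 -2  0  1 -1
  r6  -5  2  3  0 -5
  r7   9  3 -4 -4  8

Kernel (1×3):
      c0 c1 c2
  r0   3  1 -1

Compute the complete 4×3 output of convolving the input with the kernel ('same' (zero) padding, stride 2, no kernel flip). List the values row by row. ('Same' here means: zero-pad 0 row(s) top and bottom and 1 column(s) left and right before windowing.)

8 -8 -2
7 -2 35
5 -26 28
-7 9 -5

Output[0,0]: The receptive field on the zero-padded input at this output position is [0 5 -3]. Elementwise product with the kernel and sum: 0·3 + 5·1 + -3·-1.
Output[0,1]: The receptive field on the zero-padded input at this output position is [-3 2 1]. Elementwise product with the kernel and sum: -3·3 + 2·1 + 1·-1.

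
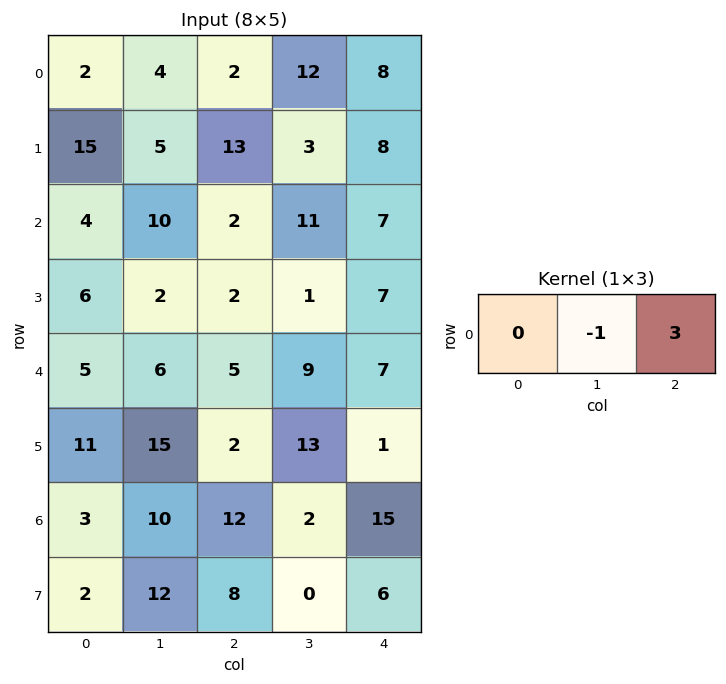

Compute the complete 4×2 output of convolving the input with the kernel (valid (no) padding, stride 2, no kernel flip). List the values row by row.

2 12
-4 10
9 12
26 43

Output[0,0]: The receptive field on the input at this output position is [2 4 2]. Elementwise product with the kernel and sum: 4·-1 + 2·3.
Output[0,1]: The receptive field on the input at this output position is [2 12 8]. Elementwise product with the kernel and sum: 12·-1 + 8·3.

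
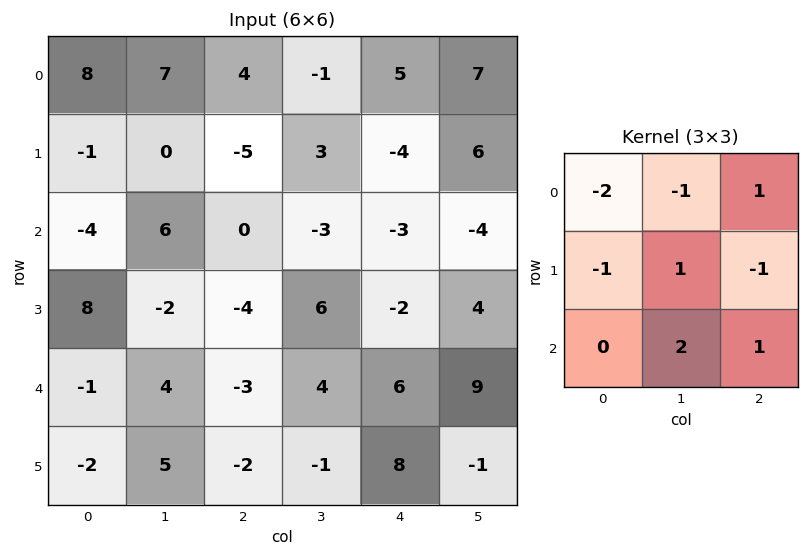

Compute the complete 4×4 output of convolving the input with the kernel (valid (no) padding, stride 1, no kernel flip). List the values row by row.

-1 -30 1 -19
-1 3 13 8
1 -25 26 14
-2 -2 7 2

Output[0,0]: The receptive field on the input at this output position is [8 7 4 / -1 0 -5 / -4 6 0]. Elementwise product with the kernel and sum: 8·-2 + 7·-1 + 4·1 + -1·-1 + 0·1 + -5·-1 + 6·2 + 0·1.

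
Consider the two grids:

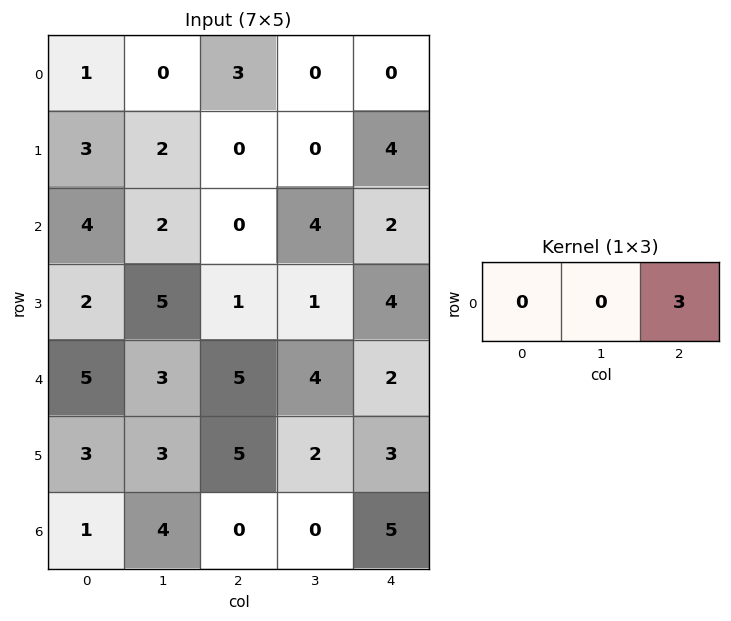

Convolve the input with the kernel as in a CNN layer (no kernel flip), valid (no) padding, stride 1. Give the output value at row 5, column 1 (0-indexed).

The receptive field on the input at this output position is [3 5 2]. Elementwise product with the kernel and sum: 2·3.

6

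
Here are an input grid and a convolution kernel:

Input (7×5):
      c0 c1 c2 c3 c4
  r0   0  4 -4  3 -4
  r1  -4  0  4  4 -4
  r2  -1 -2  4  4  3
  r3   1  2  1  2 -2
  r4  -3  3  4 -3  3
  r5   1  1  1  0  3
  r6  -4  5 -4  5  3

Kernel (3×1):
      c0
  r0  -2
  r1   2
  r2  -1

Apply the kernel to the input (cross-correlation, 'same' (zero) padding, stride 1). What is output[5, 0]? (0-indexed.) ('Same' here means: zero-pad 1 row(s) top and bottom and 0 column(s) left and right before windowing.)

The receptive field on the zero-padded input at this output position is [-3 / 1 / -4]. Elementwise product with the kernel and sum: -3·-2 + 1·2 + -4·-1.

12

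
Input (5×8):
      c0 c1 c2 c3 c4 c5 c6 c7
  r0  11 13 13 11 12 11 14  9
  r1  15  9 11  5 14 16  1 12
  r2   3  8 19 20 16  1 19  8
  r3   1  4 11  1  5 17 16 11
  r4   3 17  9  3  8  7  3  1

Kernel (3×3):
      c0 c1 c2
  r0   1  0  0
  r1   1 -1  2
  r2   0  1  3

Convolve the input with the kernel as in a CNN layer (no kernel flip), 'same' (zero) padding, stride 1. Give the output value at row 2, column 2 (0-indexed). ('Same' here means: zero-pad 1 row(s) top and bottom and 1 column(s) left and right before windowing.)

52

The receptive field on the zero-padded input at this output position is [9 11 5 / 8 19 20 / 4 11 1]. Elementwise product with the kernel and sum: 9·1 + 8·1 + 19·-1 + 20·2 + 11·1 + 1·3.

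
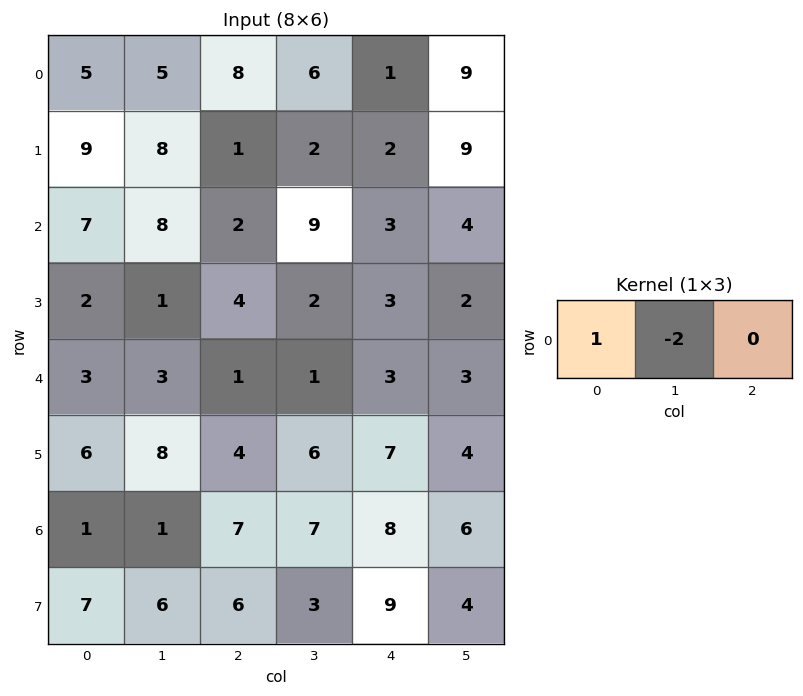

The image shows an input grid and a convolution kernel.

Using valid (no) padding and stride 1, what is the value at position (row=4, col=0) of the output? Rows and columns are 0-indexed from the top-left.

-3

The receptive field on the input at this output position is [3 3 1]. Elementwise product with the kernel and sum: 3·1 + 3·-2.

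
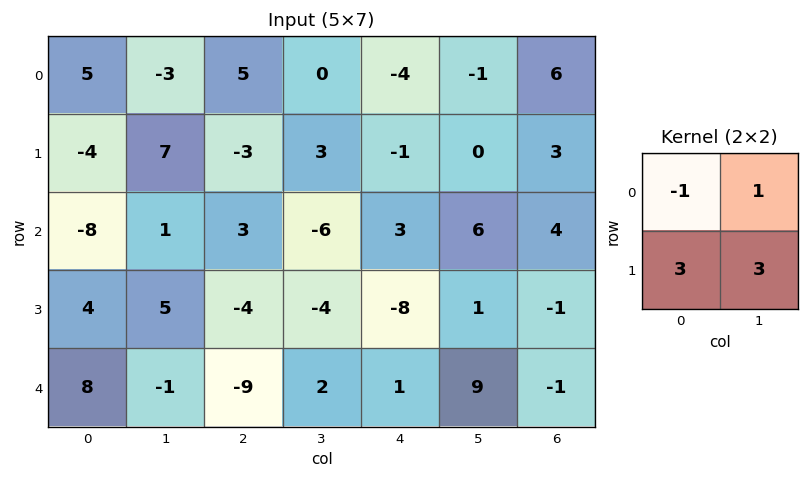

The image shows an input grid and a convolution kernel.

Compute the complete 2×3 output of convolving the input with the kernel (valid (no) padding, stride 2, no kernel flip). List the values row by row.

Output[0,0]: The receptive field on the input at this output position is [5 -3 / -4 7]. Elementwise product with the kernel and sum: 5·-1 + -3·1 + -4·3 + 7·3.

1 -5 0
36 -33 -18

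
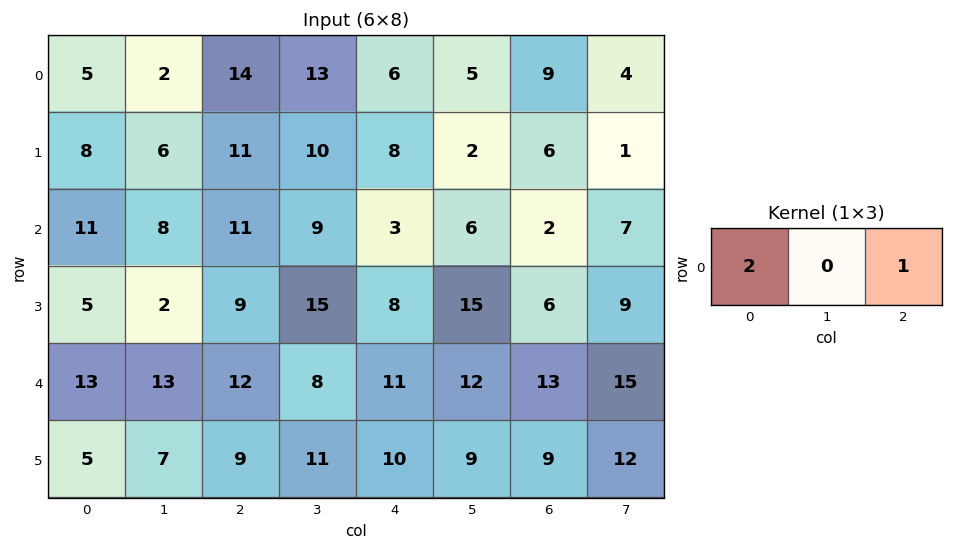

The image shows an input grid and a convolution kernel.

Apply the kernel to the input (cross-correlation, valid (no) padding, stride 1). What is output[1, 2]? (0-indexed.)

The receptive field on the input at this output position is [11 10 8]. Elementwise product with the kernel and sum: 11·2 + 8·1.

30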